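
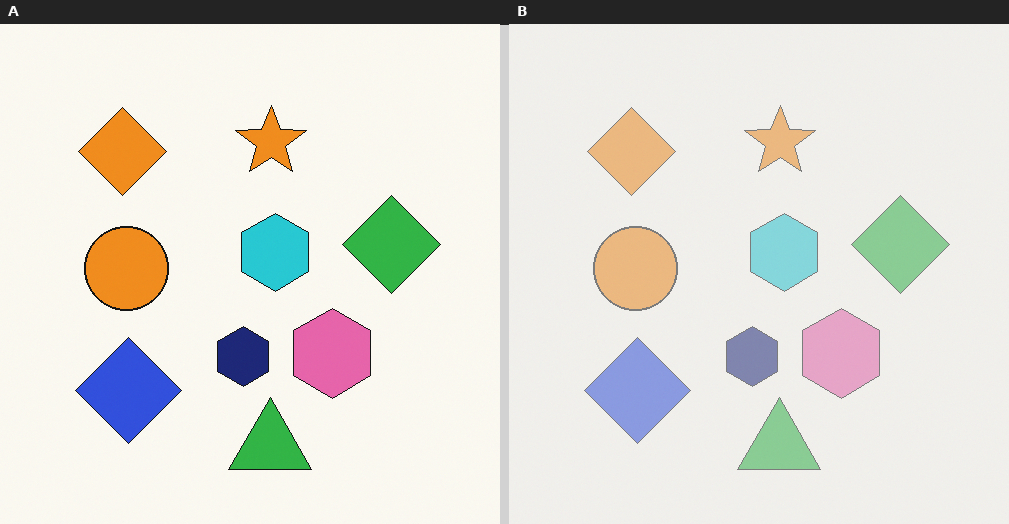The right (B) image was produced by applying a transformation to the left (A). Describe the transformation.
The transformation is: washed out (contrast reduced).

Tones are pushed toward mid-grey across the whole image — a global contrast change.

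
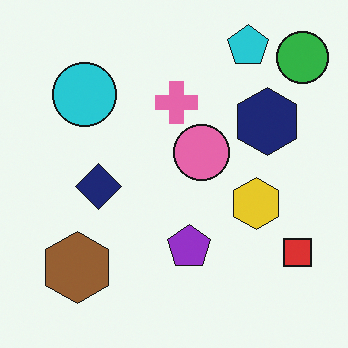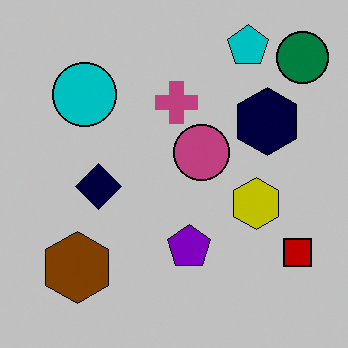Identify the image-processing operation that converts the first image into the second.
This is the original image aggressively posterized.

Each flat color has snapped to a coarser quantized level — most visibly, the near-white background has dropped to a flat grey.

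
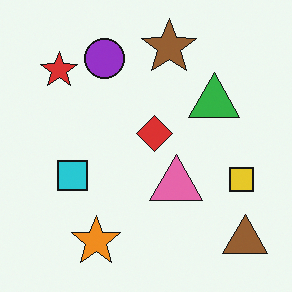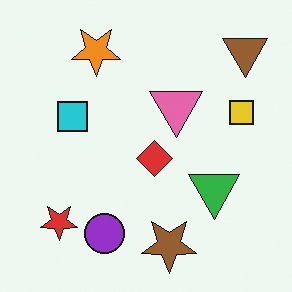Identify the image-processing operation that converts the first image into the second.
This is the original image flipped vertically (top ↔ bottom).

The brown star is in the top of the first image and the bottom of the second — shapes on opposite sides of the horizontal midline have swapped in a mirror flip.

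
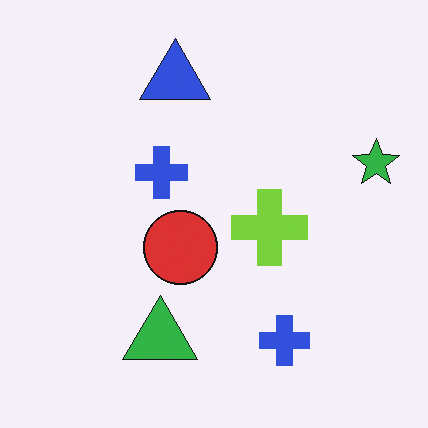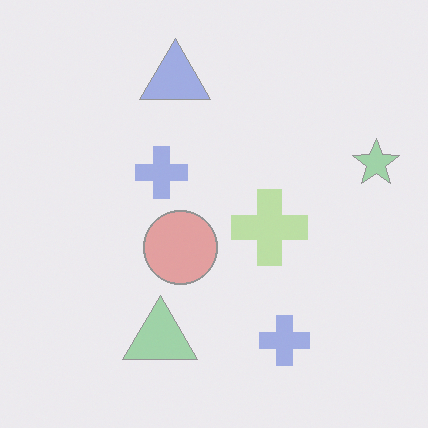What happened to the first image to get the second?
The second image is the first washed out (contrast reduced).

Tones are pushed toward mid-grey across the whole image — a global contrast change.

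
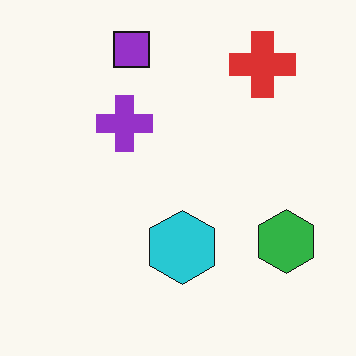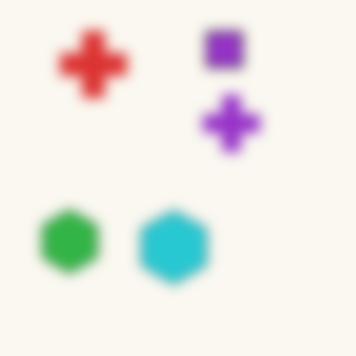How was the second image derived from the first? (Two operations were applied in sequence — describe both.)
It was flipped horizontally (left ↔ right), then heavily blurred.

The green hexagon is in the bottom-right of the first image and the bottom-left of the second — shapes on opposite sides of the vertical midline have swapped in a mirror flip. Shape edges and outlines are uniformly softened across the whole image.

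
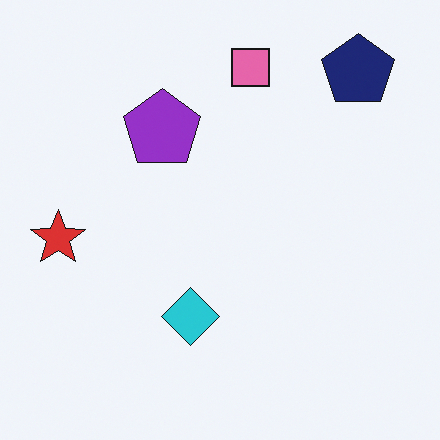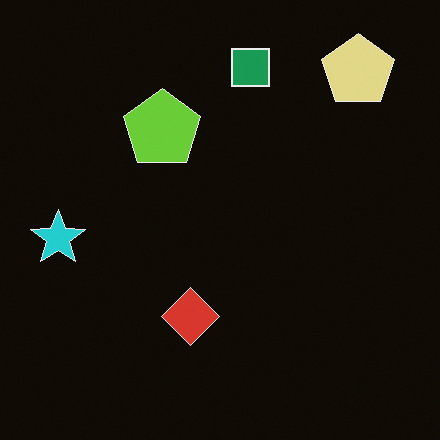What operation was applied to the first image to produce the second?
Color-inverted (negative).

The light background has become dark and every shape's color is its complement — a photographic negative.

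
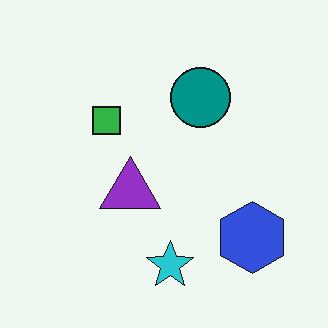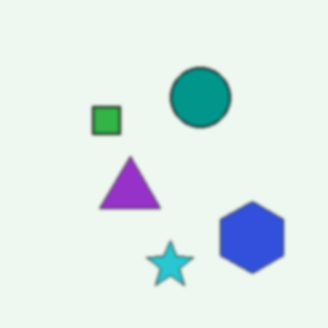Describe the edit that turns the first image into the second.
It was given a subtle gaussian blur.

Shape edges and outlines are uniformly softened across the whole image.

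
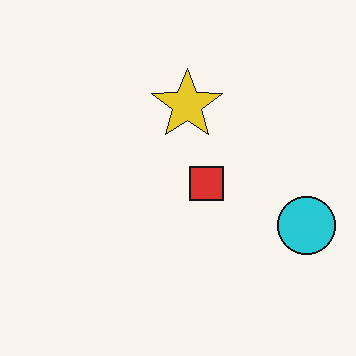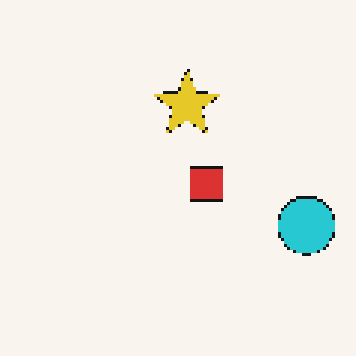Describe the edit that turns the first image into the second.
This is the original image mildly pixelated.

Shapes are reduced to large square blocks; fine edges and outlines are lost — a downscale-then-upscale (mosaic) effect.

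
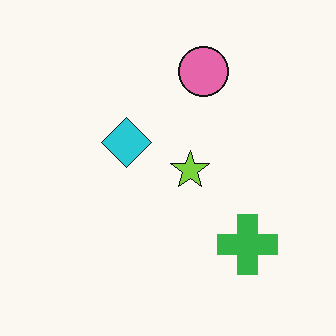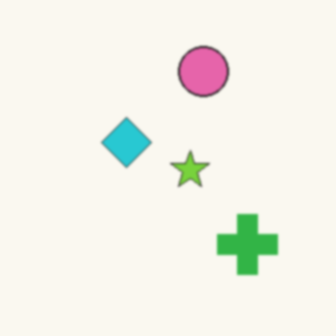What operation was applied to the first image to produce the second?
Given a subtle gaussian blur.

Shape edges and outlines are uniformly softened across the whole image.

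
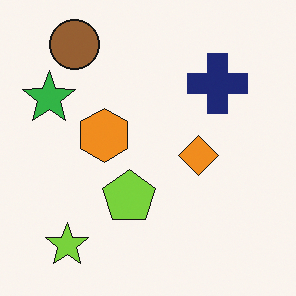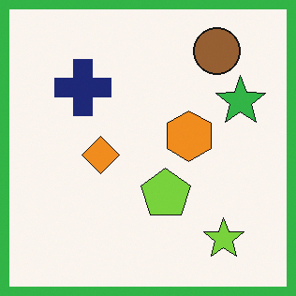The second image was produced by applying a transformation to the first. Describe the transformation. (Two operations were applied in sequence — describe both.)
It was flipped horizontally (left ↔ right), then framed with a green border.

The green star is in the top-left of the first image and the top-right of the second — shapes on opposite sides of the vertical midline have swapped in a mirror flip. A solid green frame runs around the edge of the second image, with the content slightly shrunk inside it.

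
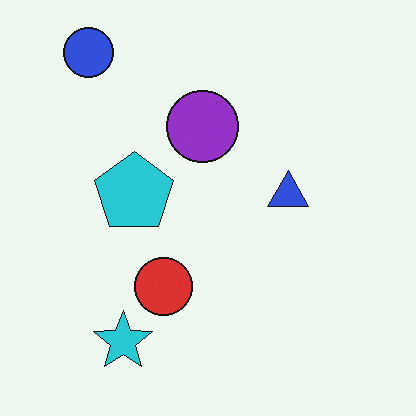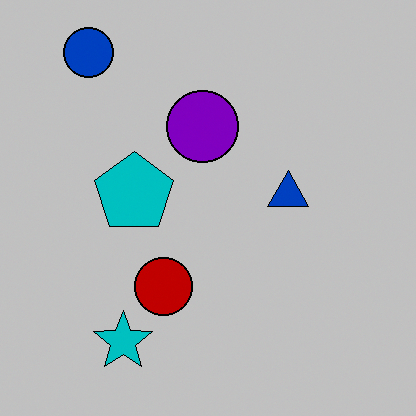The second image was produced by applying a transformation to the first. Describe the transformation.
Heavily posterized to just a handful of flat colors.

Each flat color has snapped to a coarser quantized level — most visibly, the near-white background has dropped to a flat grey.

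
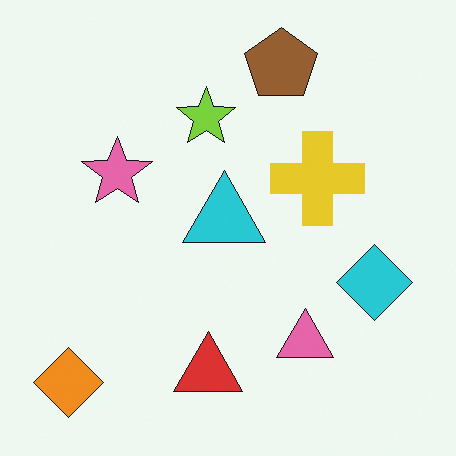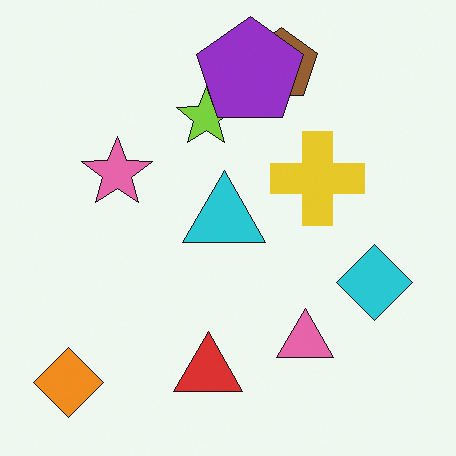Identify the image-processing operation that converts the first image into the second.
The image was overlaid with an additional purple pentagon.

A purple pentagon appears in the second image that is absent from the first.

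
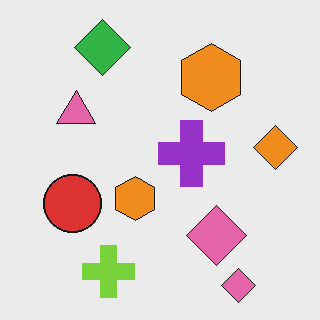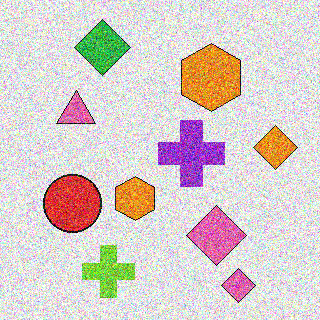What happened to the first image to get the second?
The transformation is: degraded with strong gaussian noise.

Random speckle covers the whole image, including the flat background.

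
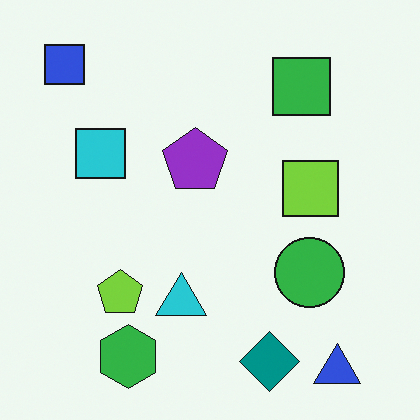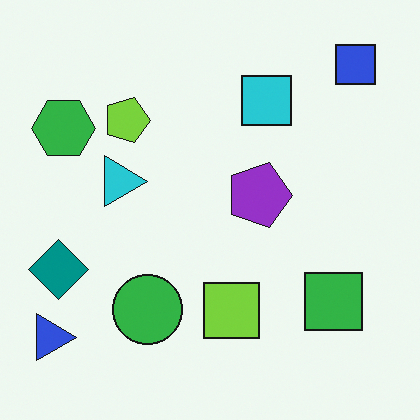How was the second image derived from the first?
The transformation is: rotated 90° clockwise.

The blue square sits in the top-left of the first image and the top-right of the second — consistent with a whole-image 90° clockwise rotation.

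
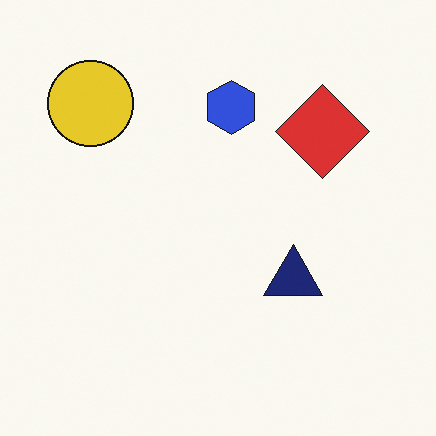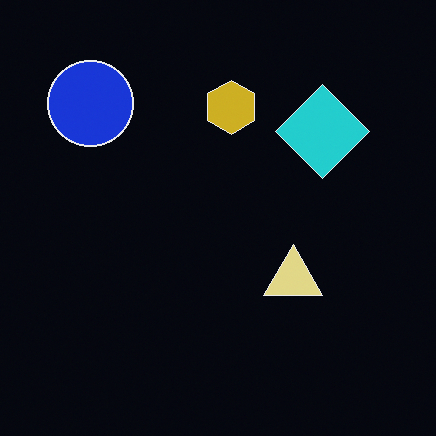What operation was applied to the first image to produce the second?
This is the original image color-inverted (negative).

The light background has become dark and every shape's color is its complement — a photographic negative.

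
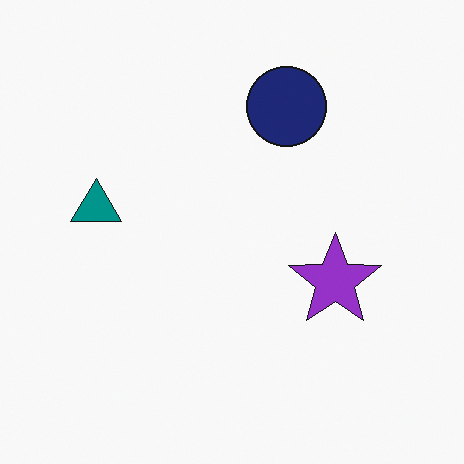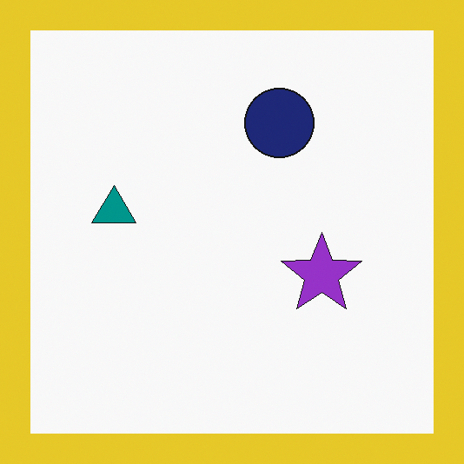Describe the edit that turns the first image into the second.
This is the original image framed with a yellow border.

A solid yellow frame runs around the edge of the second image, with the content slightly shrunk inside it.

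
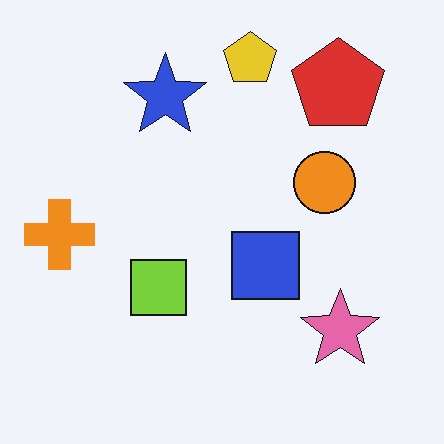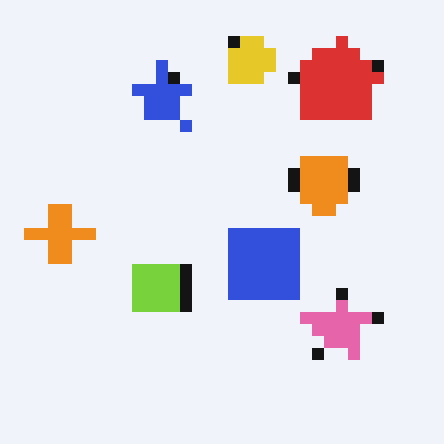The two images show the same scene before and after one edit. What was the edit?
This is the original image heavily pixelated into large blocks.

Shapes are reduced to large square blocks; fine edges and outlines are lost — a downscale-then-upscale (mosaic) effect.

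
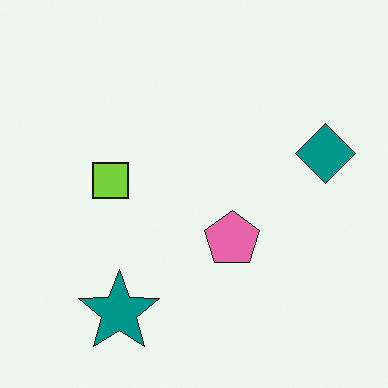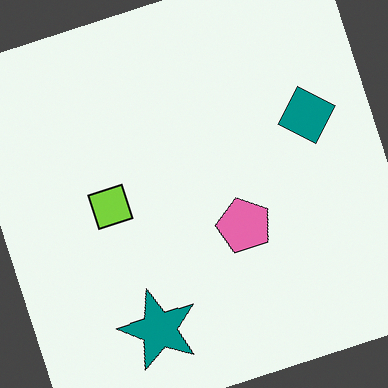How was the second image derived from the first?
The image was rotated counter-clockwise by a moderate amount.

Every shape is tilted by the same angle and the image corners show triangular fill wedges — a whole-image rotation by a non-right angle.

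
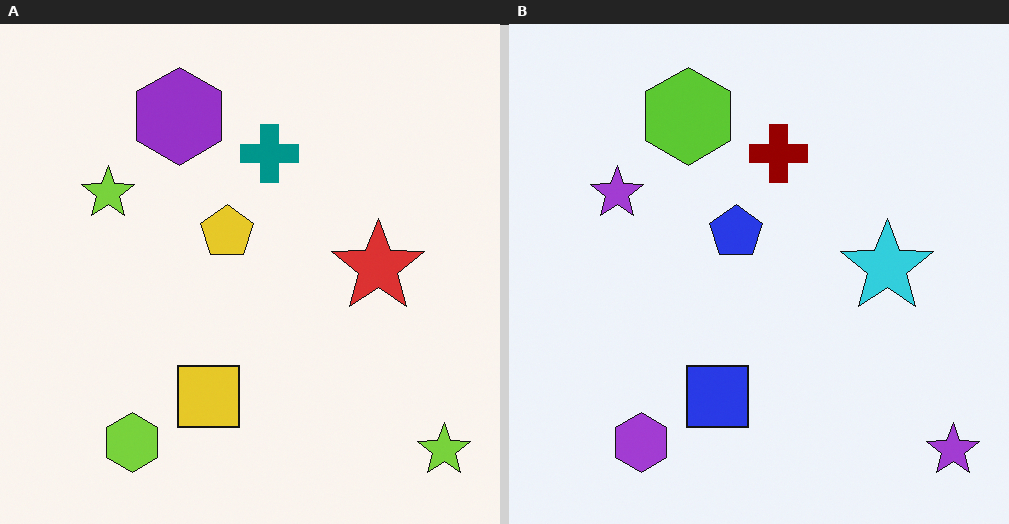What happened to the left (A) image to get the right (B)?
The right (B) image is the left (A) hue-shifted by a large amount.

Every shape's color has rotated by the same amount around the hue wheel — a uniform hue shift.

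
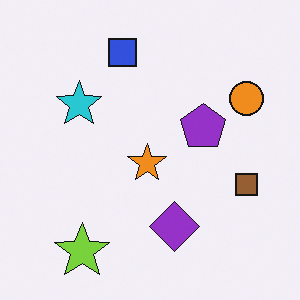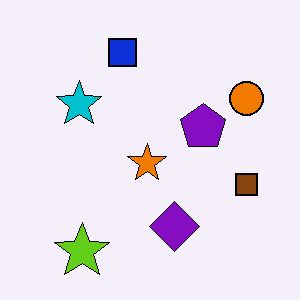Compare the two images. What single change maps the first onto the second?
The second image is the first given slightly increased contrast.

Tones are pushed away from mid-grey across the whole image — a global contrast change.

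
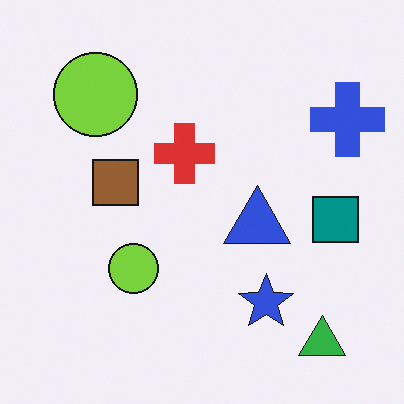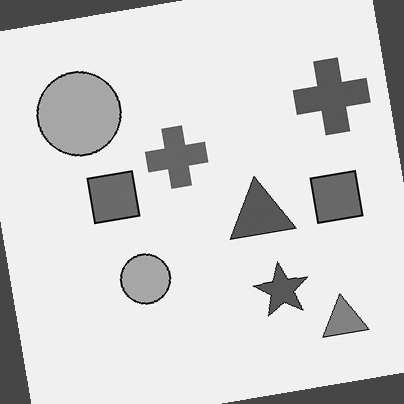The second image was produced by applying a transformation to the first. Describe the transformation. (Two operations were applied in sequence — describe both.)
The image was converted to grayscale, then rotated counter-clockwise by a small amount.

All color is removed — every shape is now a shade of grey. Every shape is tilted by the same angle and the image corners show triangular fill wedges — a whole-image rotation by a non-right angle.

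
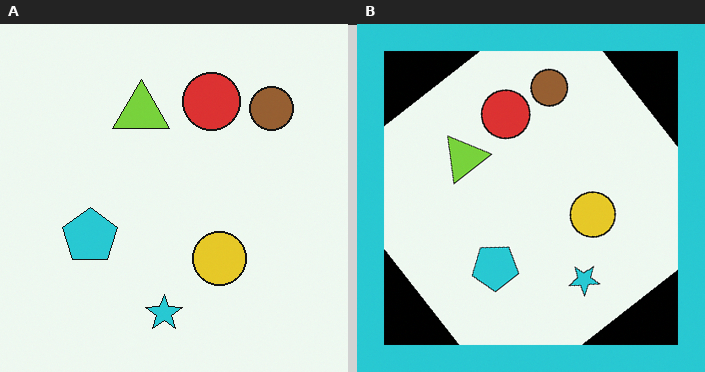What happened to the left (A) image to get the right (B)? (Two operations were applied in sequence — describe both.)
Rotated counter-clockwise by a large amount — several tens of degrees, then framed with a cyan border.

Every shape is tilted by the same angle and the image corners show triangular fill wedges — a whole-image rotation by a non-right angle. A solid cyan frame runs around the edge of the right (B) image, with the content slightly shrunk inside it.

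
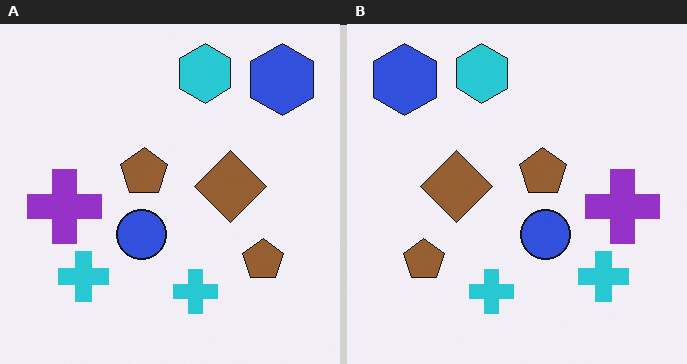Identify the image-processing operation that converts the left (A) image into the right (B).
Flipped horizontally (left ↔ right).

The blue hexagon is in the top-right of the left (A) image and the top-left of the right (B) — shapes on opposite sides of the vertical midline have swapped in a mirror flip.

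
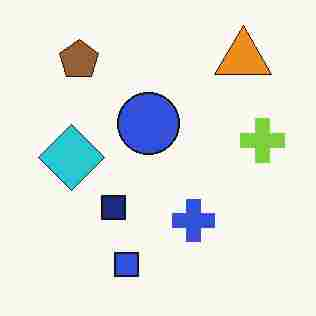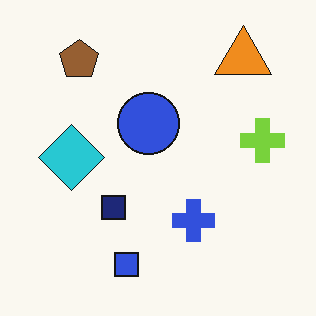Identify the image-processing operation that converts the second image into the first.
This is the original image heavily JPEG-compressed with obvious blocking artifacts.

Blocky 8×8 compression artifacts appear around shape edges and the flat background shows ringing — characteristic JPEG degradation.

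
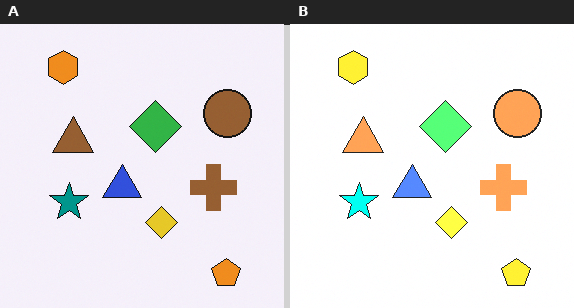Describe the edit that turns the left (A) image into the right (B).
The transformation is: substantially brightened.

Every pixel — background and shapes alike — is uniformly brightened.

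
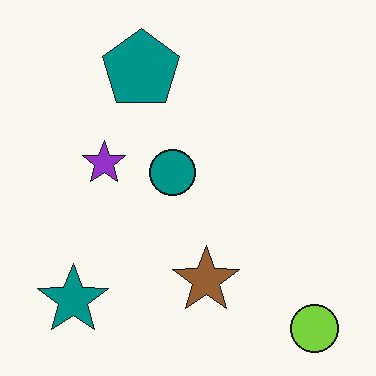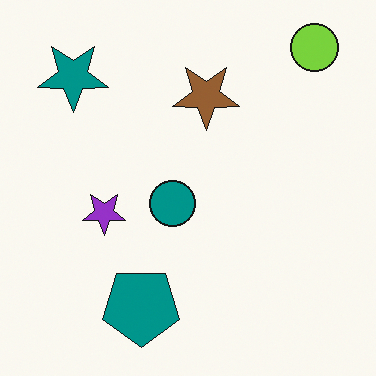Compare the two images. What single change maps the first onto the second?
It was flipped vertically (top ↔ bottom).

The lime circle is in the bottom-right of the first image and the top-right of the second — shapes on opposite sides of the horizontal midline have swapped in a mirror flip.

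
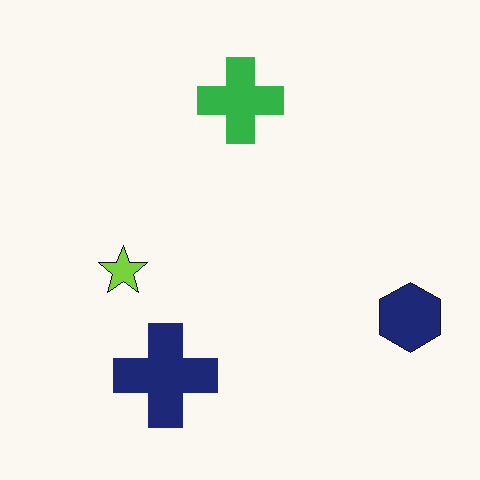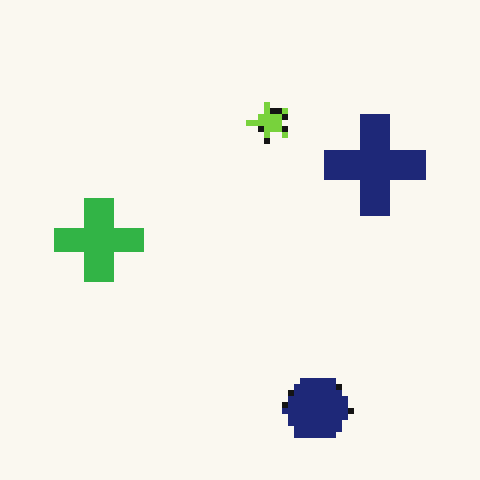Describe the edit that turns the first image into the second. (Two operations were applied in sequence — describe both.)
The image was transposed (reflected across the top-left ↔ bottom-right diagonal), then moderately pixelated.

Shapes have swapped their row and column positions — what was in the top-right is now in the bottom-left — a diagonal reflection. Shapes are reduced to large square blocks; fine edges and outlines are lost — a downscale-then-upscale (mosaic) effect.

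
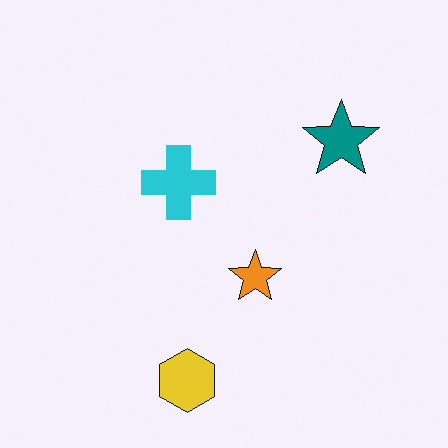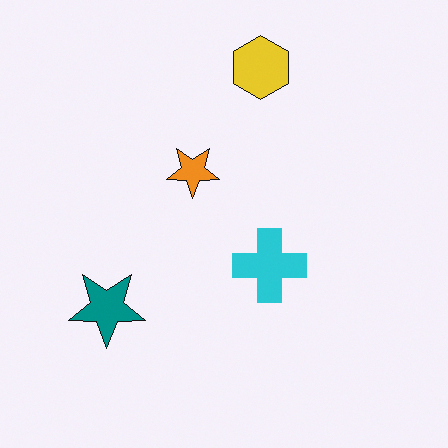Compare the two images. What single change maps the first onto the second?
This is the original image rotated 180°.

The yellow hexagon sits in the bottom of the first image and the top of the second — consistent with a whole-image 180° rotation.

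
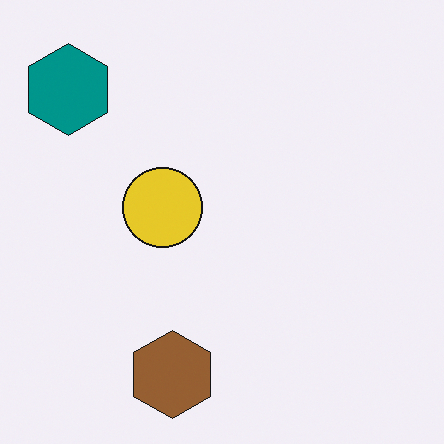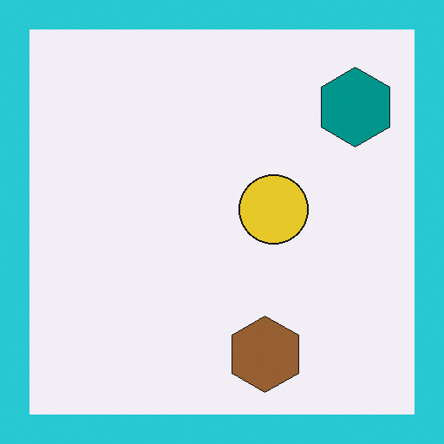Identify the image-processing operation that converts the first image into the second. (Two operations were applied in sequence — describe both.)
The image was flipped horizontally (left ↔ right), then framed with a cyan border.

The teal hexagon is in the top-left of the first image and the top-right of the second — shapes on opposite sides of the vertical midline have swapped in a mirror flip. A solid cyan frame runs around the edge of the second image, with the content slightly shrunk inside it.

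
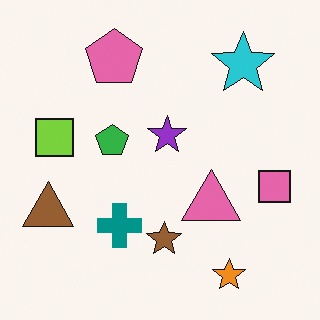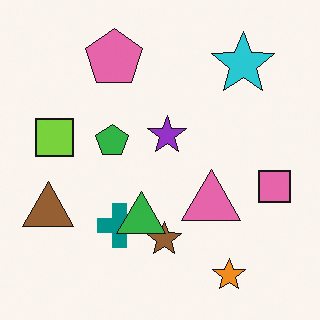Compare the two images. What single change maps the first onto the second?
The transformation is: overlaid with an additional green triangle.

A green triangle appears in the second image that is absent from the first.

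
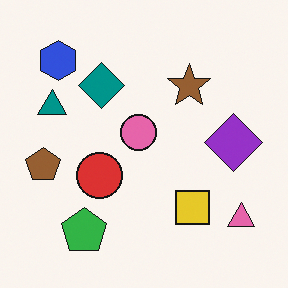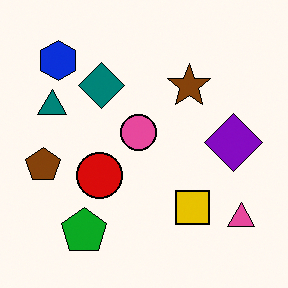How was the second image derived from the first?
The image was given slightly increased contrast.

Tones are pushed away from mid-grey across the whole image — a global contrast change.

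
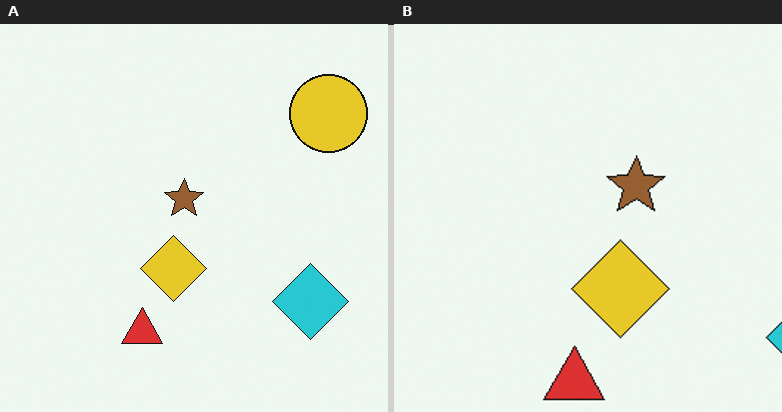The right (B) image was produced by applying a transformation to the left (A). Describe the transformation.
The transformation is: cropped to a modestly smaller region and rescaled.

The visible shapes are larger and the field of view is narrower; shapes near the original edges may be partly or wholly outside the frame — a crop-and-rescale.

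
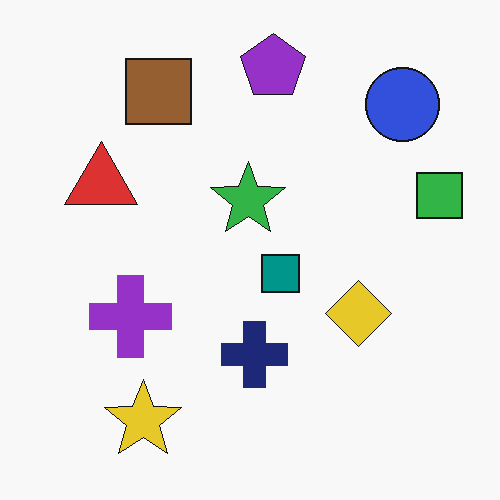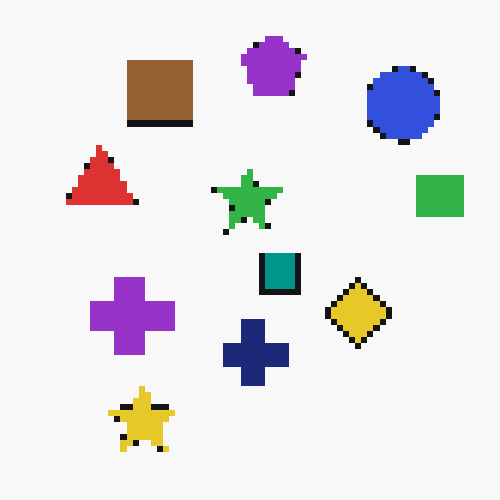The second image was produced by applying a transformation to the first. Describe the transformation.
The image was pixelated into visible square blocks.

Shapes are reduced to large square blocks; fine edges and outlines are lost — a downscale-then-upscale (mosaic) effect.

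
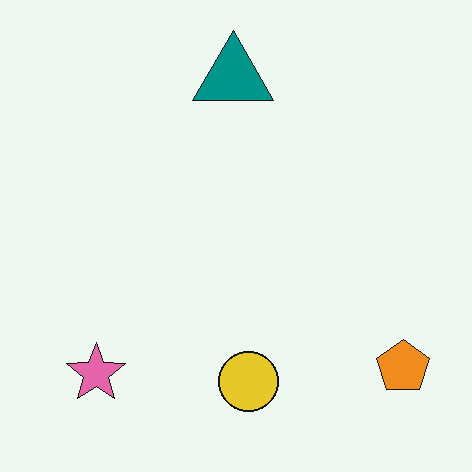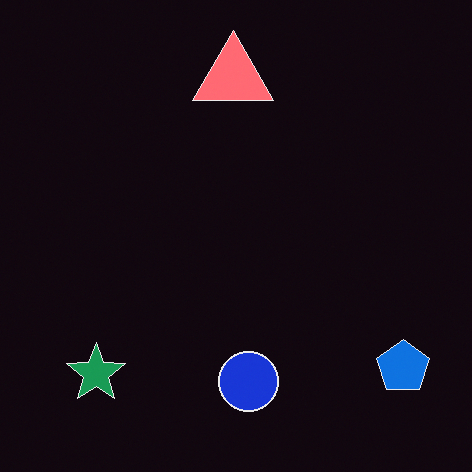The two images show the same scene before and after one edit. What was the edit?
It was color-inverted (negative).

The light background has become dark and every shape's color is its complement — a photographic negative.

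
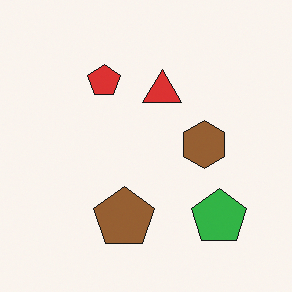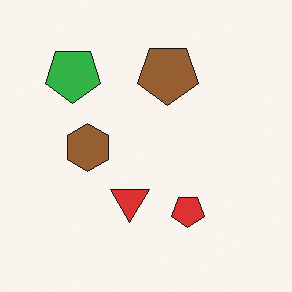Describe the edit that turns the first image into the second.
The transformation is: rotated 180°.

The green pentagon sits in the bottom-right of the first image and the top-left of the second — consistent with a whole-image 180° rotation.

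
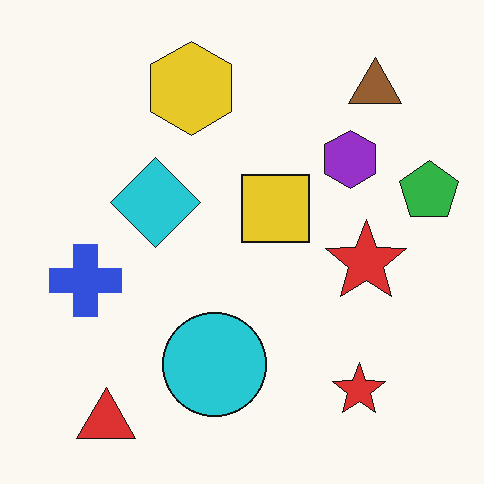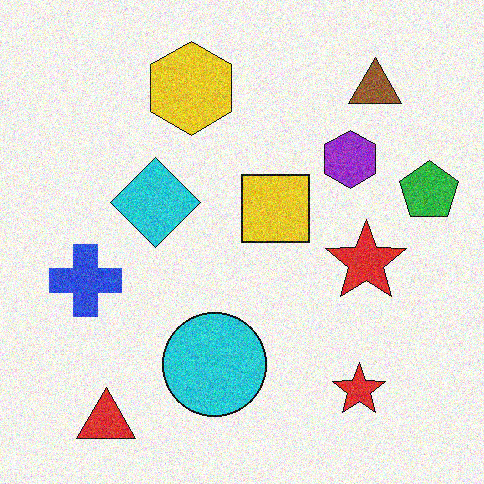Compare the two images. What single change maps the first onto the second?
The second image is the first degraded with moderate additive noise.

Random speckle covers the whole image, including the flat background.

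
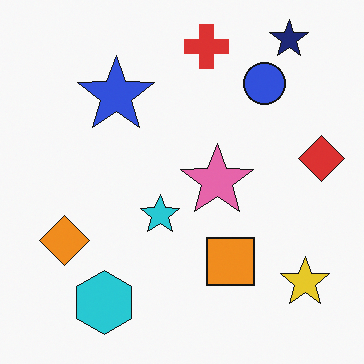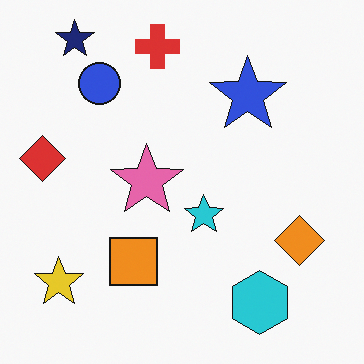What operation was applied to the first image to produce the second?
The second image is the first flipped horizontally (left ↔ right).

The red diamond is in the right of the first image and the left of the second — shapes on opposite sides of the vertical midline have swapped in a mirror flip.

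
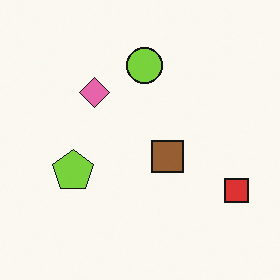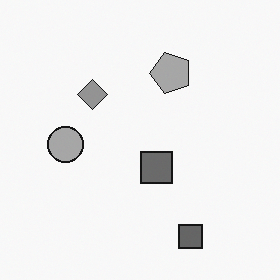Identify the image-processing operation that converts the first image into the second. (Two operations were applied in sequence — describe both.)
Converted to grayscale, then transposed (reflected across the top-left ↔ bottom-right diagonal).

All color is removed — every shape is now a shade of grey. Shapes have swapped their row and column positions — what was in the top-right is now in the bottom-left — a diagonal reflection.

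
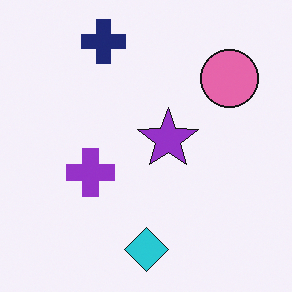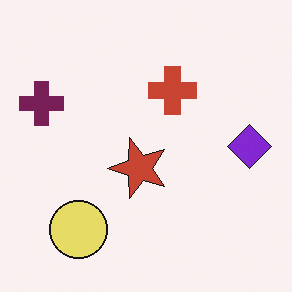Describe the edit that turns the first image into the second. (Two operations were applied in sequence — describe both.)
It was transposed (reflected across the top-left ↔ bottom-right diagonal), then hue-shifted by a moderate amount.

Shapes have swapped their row and column positions — what was in the top-right is now in the bottom-left — a diagonal reflection. Every shape's color has rotated by the same amount around the hue wheel — a uniform hue shift.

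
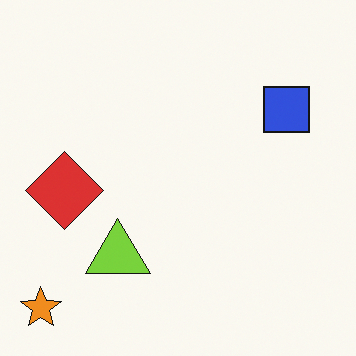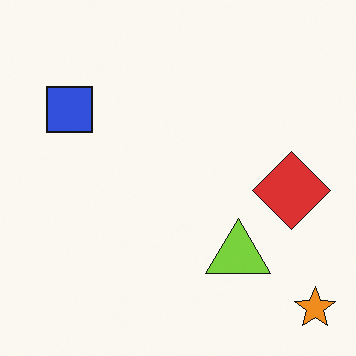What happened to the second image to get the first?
The first image is the second flipped horizontally (left ↔ right).

The orange star is in the bottom-right of the second image and the bottom-left of the first — shapes on opposite sides of the vertical midline have swapped in a mirror flip.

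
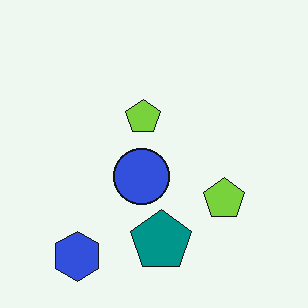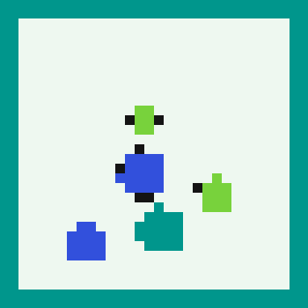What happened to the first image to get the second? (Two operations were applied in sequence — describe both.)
The transformation is: heavily pixelated into large blocks, then framed with a teal border.

Shapes are reduced to large square blocks; fine edges and outlines are lost — a downscale-then-upscale (mosaic) effect. A solid teal frame runs around the edge of the second image, with the content slightly shrunk inside it.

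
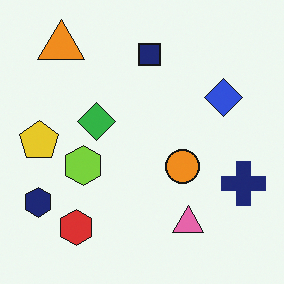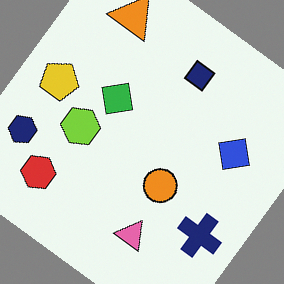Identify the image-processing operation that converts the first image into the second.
It was rotated clockwise by a large amount — several tens of degrees.

Every shape is tilted by the same angle and the image corners show triangular fill wedges — a whole-image rotation by a non-right angle.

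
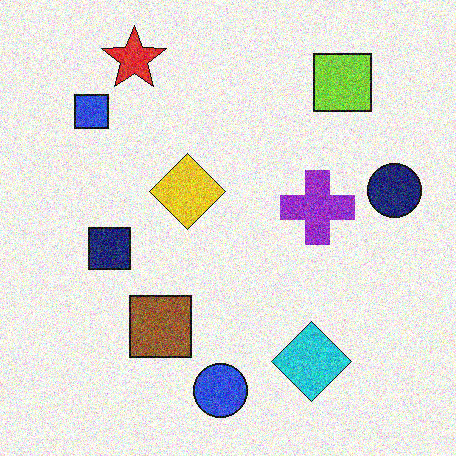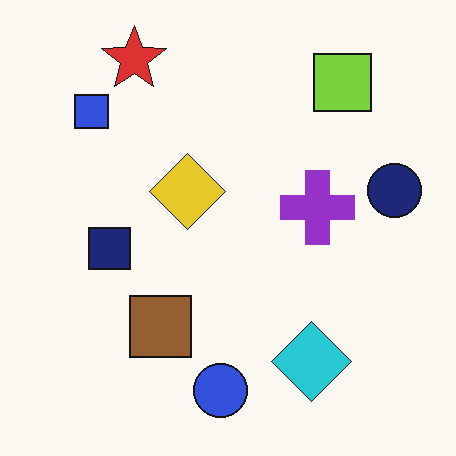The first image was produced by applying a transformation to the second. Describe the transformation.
The transformation is: degraded with heavy additive noise.

Random speckle covers the whole image, including the flat background.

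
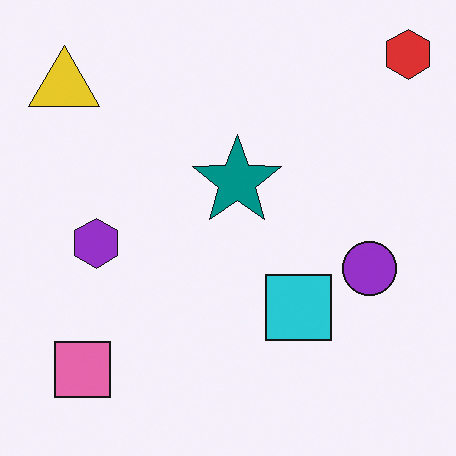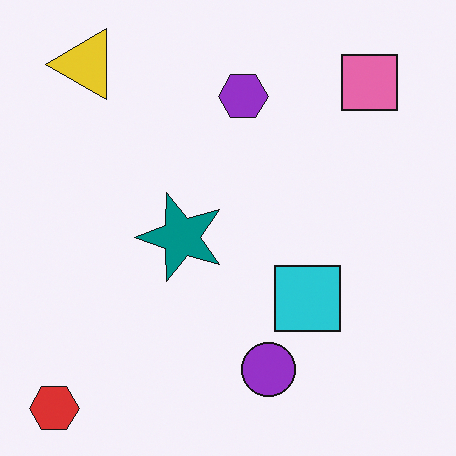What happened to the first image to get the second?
Transposed (reflected across the top-left ↔ bottom-right diagonal).

Shapes have swapped their row and column positions — what was in the top-right is now in the bottom-left — a diagonal reflection.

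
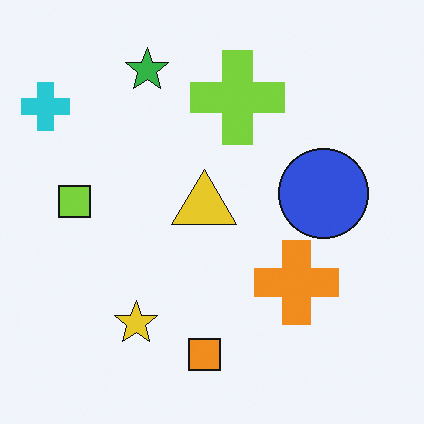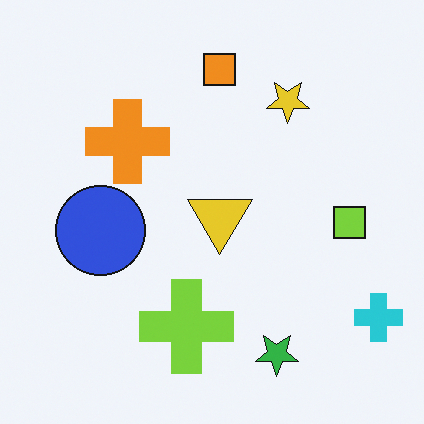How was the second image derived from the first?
The image was rotated 180°.

The cyan cross sits in the top-left of the first image and the bottom-right of the second — consistent with a whole-image 180° rotation.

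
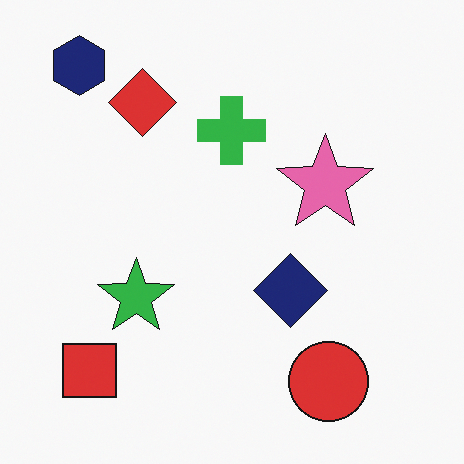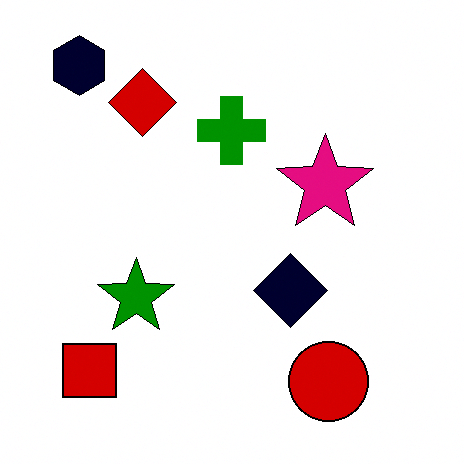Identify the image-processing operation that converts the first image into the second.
The second image is the first given much higher contrast.

Tones are pushed away from mid-grey across the whole image — a global contrast change.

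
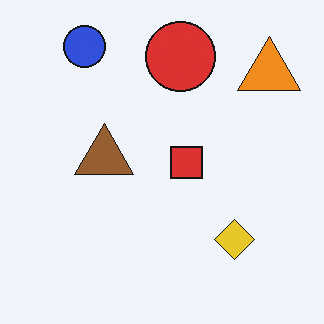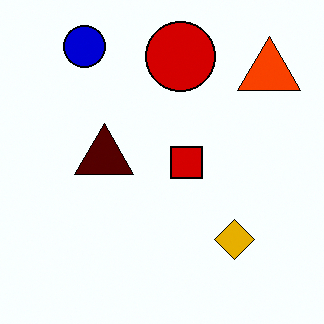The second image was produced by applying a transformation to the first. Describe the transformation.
The second image is the first given much higher contrast.

Tones are pushed away from mid-grey across the whole image — a global contrast change.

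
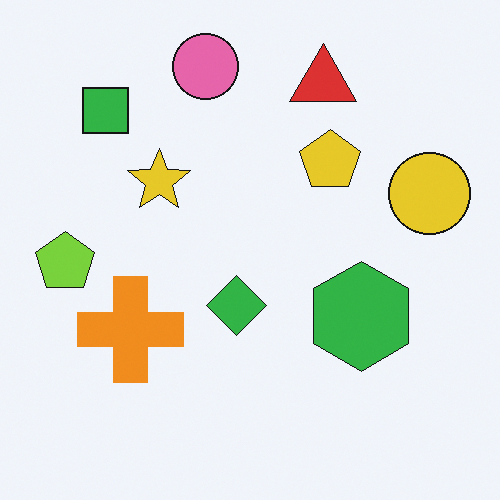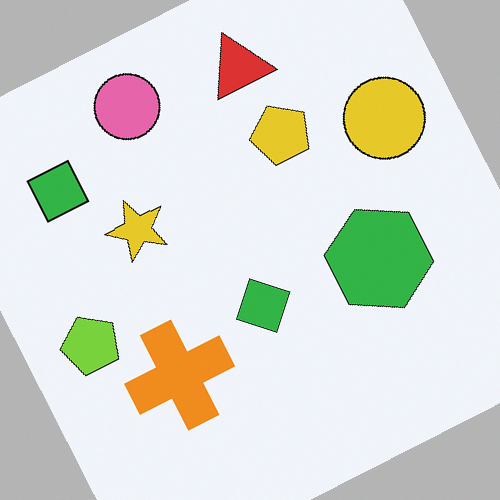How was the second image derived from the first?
It was rotated counter-clockwise by a clearly visible amount.

Every shape is tilted by the same angle and the image corners show triangular fill wedges — a whole-image rotation by a non-right angle.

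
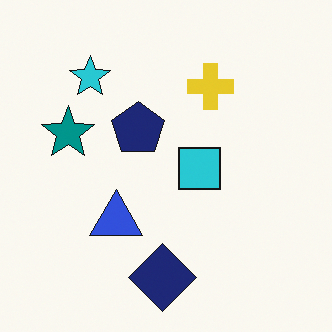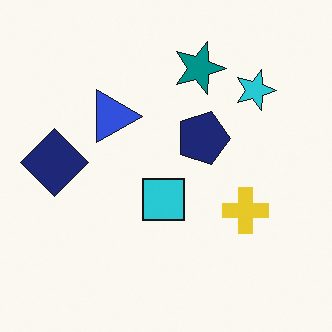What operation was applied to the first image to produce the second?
It was rotated 90° clockwise.

The cyan star sits in the top-left of the first image and the top-right of the second — consistent with a whole-image 90° clockwise rotation.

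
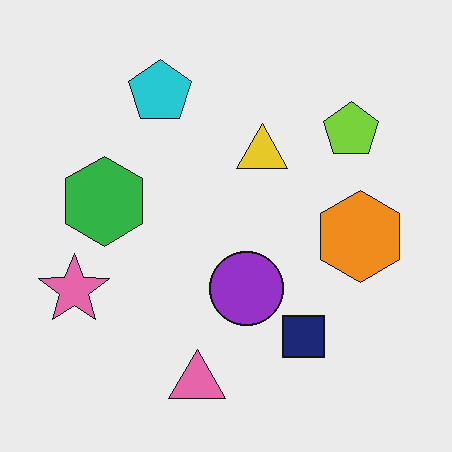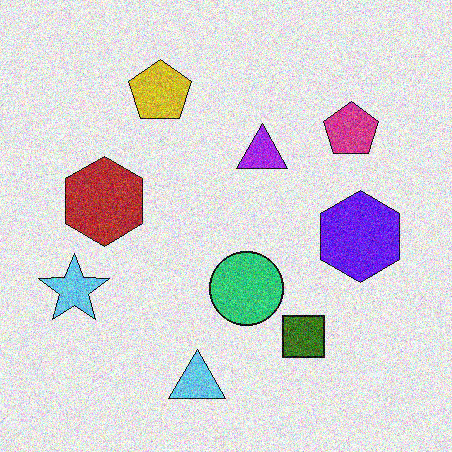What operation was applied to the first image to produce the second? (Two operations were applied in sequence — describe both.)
The transformation is: hue-shifted through roughly half the color wheel, then degraded with heavy additive noise.

Every shape's color has rotated by the same amount around the hue wheel — a uniform hue shift. Random speckle covers the whole image, including the flat background.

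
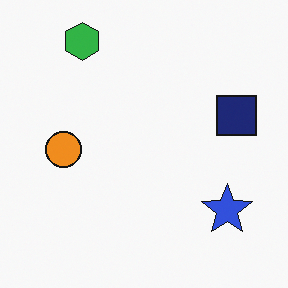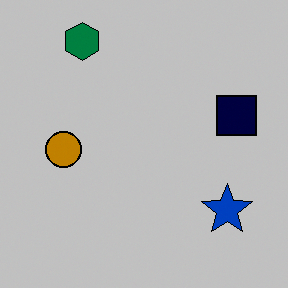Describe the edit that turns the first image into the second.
This is the original image heavily posterized to just a handful of flat colors.

Each flat color has snapped to a coarser quantized level — most visibly, the near-white background has dropped to a flat grey.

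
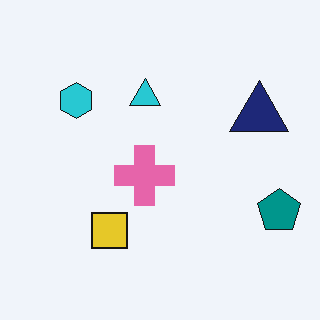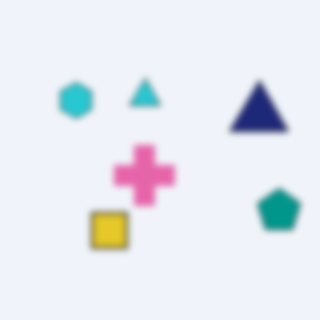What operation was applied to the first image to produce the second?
The transformation is: noticeably gaussian-blurred.

Shape edges and outlines are uniformly softened across the whole image.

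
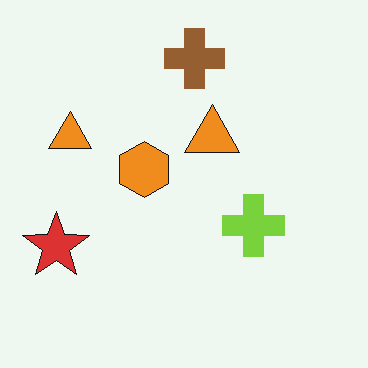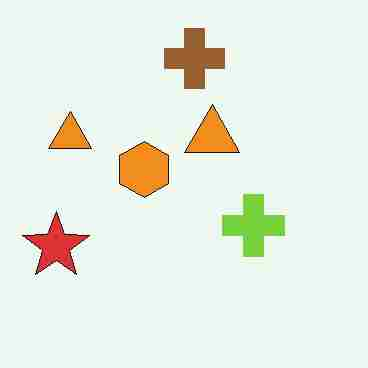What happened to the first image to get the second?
This is the original image degraded with heavy JPEG compression.

Blocky 8×8 compression artifacts appear around shape edges and the flat background shows ringing — characteristic JPEG degradation.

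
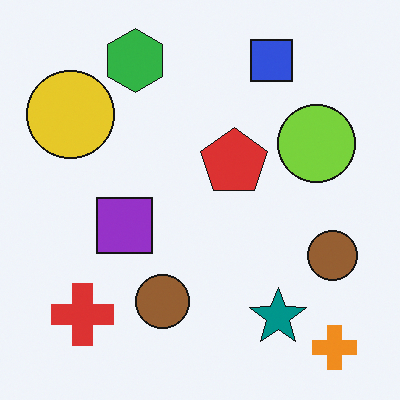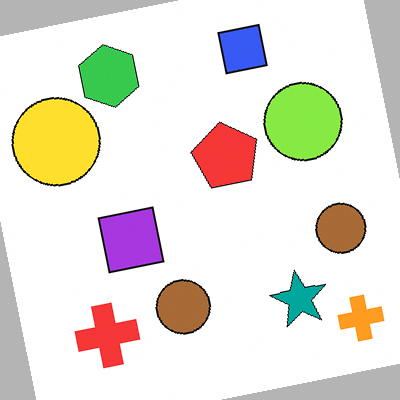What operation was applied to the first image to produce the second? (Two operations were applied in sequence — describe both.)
It was brightened a little, then rotated counter-clockwise by a few degrees.

Every pixel — background and shapes alike — is uniformly brightened. Every shape is tilted by the same angle and the image corners show triangular fill wedges — a whole-image rotation by a non-right angle.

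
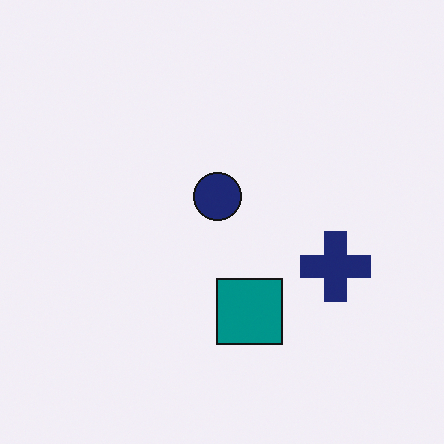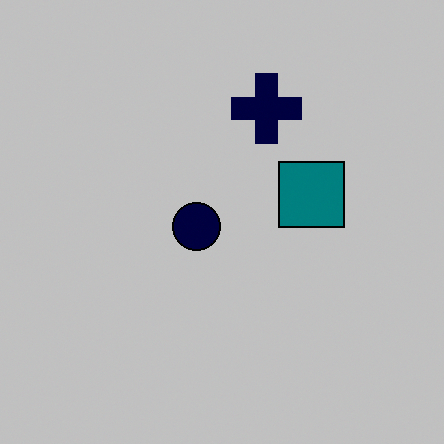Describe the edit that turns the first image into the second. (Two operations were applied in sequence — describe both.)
The transformation is: rotated 90° counter-clockwise, then aggressively posterized.

The navy cross sits in the right of the first image and the top of the second — consistent with a whole-image 90° counter-clockwise rotation. Each flat color has snapped to a coarser quantized level — most visibly, the near-white background has dropped to a flat grey.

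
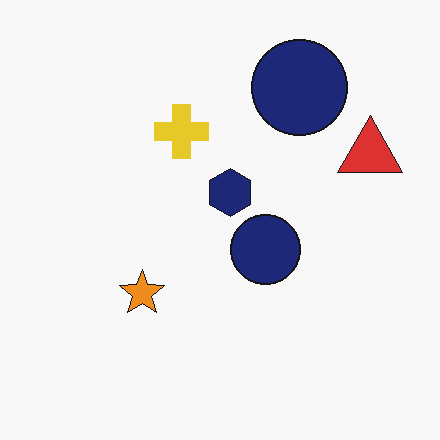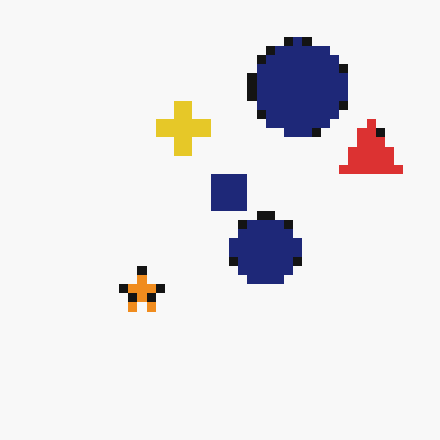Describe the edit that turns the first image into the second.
Coarsely pixelated.

Shapes are reduced to large square blocks; fine edges and outlines are lost — a downscale-then-upscale (mosaic) effect.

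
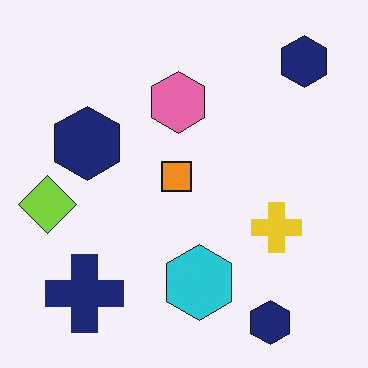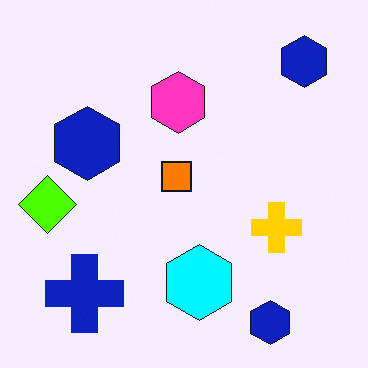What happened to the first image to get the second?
The transformation is: heavily oversaturated.

All colors are more vivid — a global saturation change.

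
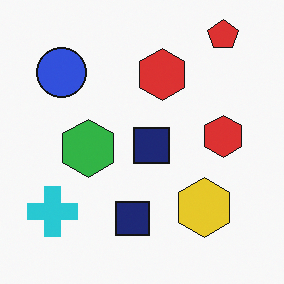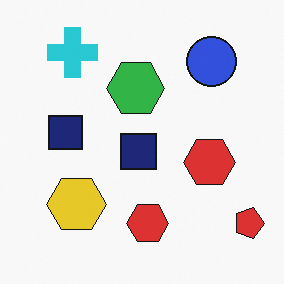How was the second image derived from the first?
It was rotated 90° clockwise.

The red pentagon sits in the top-right of the first image and the bottom-right of the second — consistent with a whole-image 90° clockwise rotation.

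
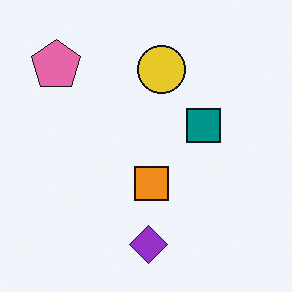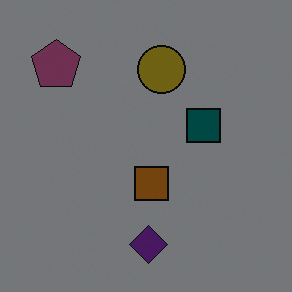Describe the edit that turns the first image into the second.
The image was substantially darkened.

Every pixel — background and shapes alike — is uniformly darkened.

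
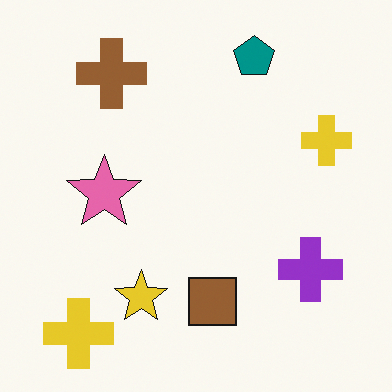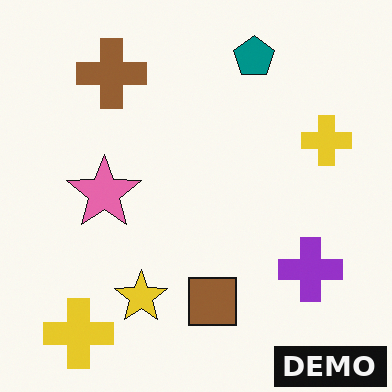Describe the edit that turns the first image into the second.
Watermarked with the text "DEMO" in the lower-right corner.

A dark label reading "DEMO" appears in the lower-right corner.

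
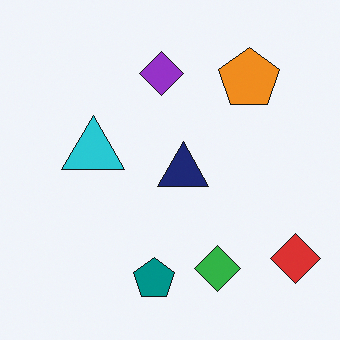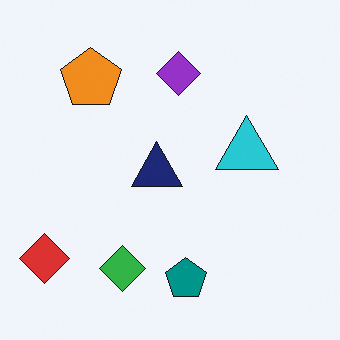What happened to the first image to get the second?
It was flipped horizontally (left ↔ right).

The red diamond is in the bottom-right of the first image and the bottom-left of the second — shapes on opposite sides of the vertical midline have swapped in a mirror flip.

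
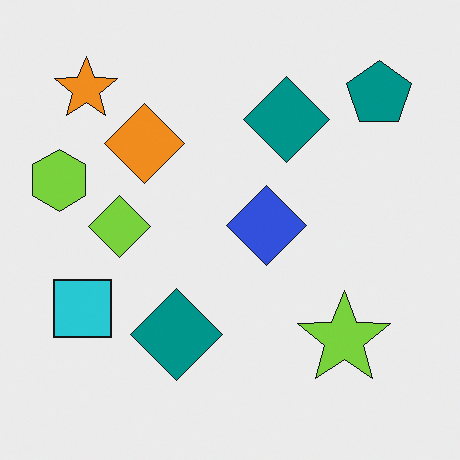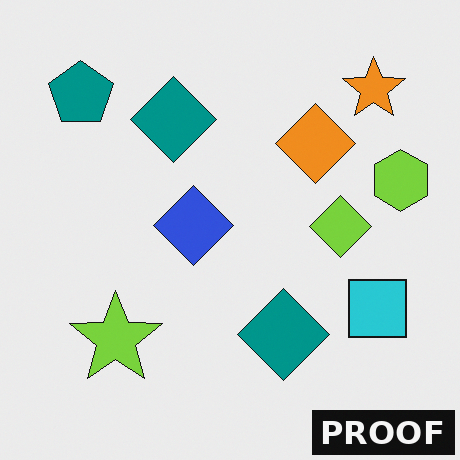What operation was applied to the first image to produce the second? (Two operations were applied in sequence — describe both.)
Flipped horizontally (left ↔ right), then watermarked with the text "PROOF" in the lower-right corner.

The lime hexagon is in the left of the first image and the right of the second — shapes on opposite sides of the vertical midline have swapped in a mirror flip. A dark label reading "PROOF" appears in the lower-right corner.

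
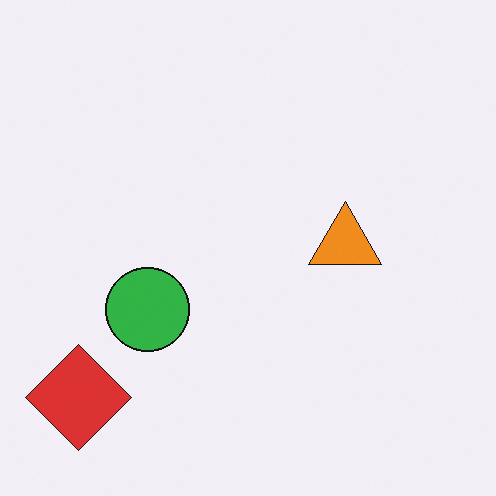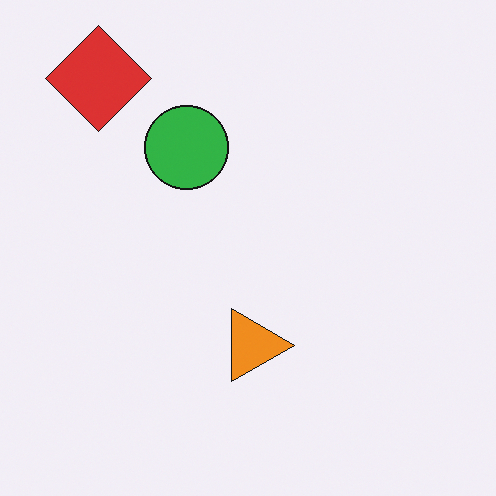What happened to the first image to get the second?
Rotated 90° clockwise.

The red diamond sits in the bottom-left of the first image and the top-left of the second — consistent with a whole-image 90° clockwise rotation.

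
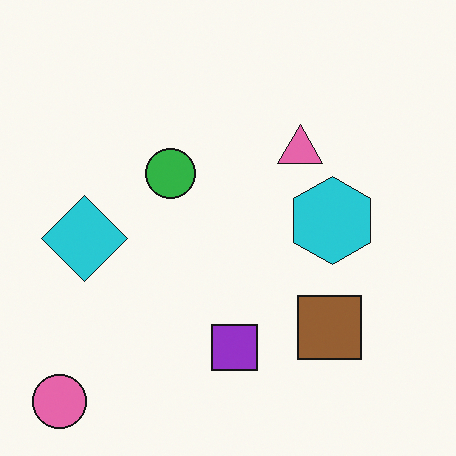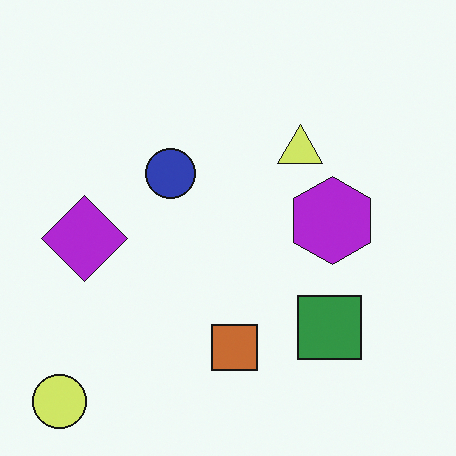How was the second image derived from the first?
Hue-shifted noticeably.

Every shape's color has rotated by the same amount around the hue wheel — a uniform hue shift.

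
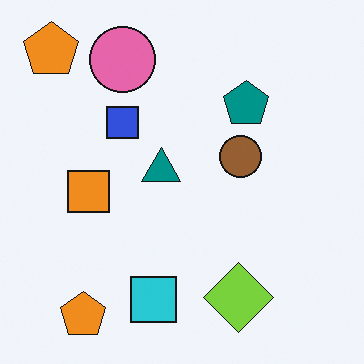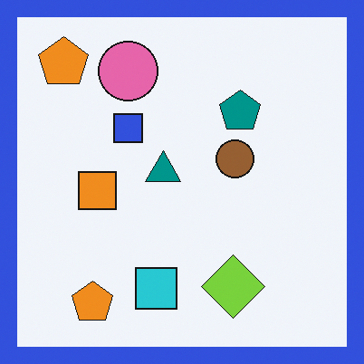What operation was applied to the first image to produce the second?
Framed with a blue border.

A solid blue frame runs around the edge of the second image, with the content slightly shrunk inside it.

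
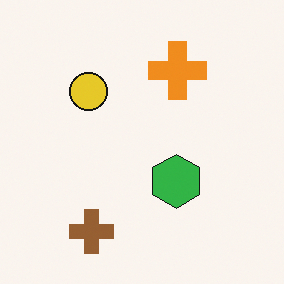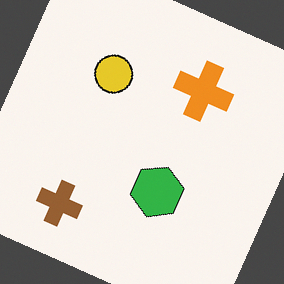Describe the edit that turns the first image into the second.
The image was rotated clockwise by a moderate amount.

Every shape is tilted by the same angle and the image corners show triangular fill wedges — a whole-image rotation by a non-right angle.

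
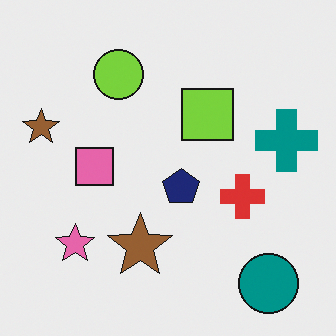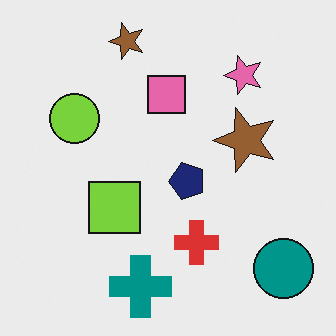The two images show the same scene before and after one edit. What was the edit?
The image was transposed (reflected across the top-left ↔ bottom-right diagonal).

Shapes have swapped their row and column positions — what was in the top-right is now in the bottom-left — a diagonal reflection.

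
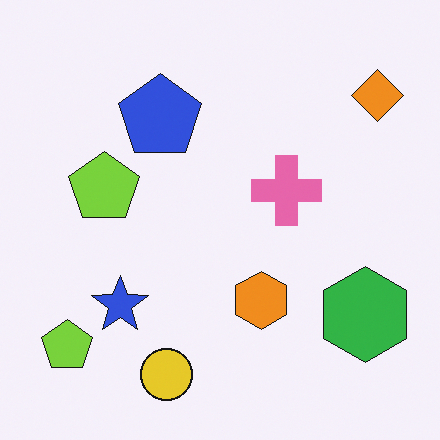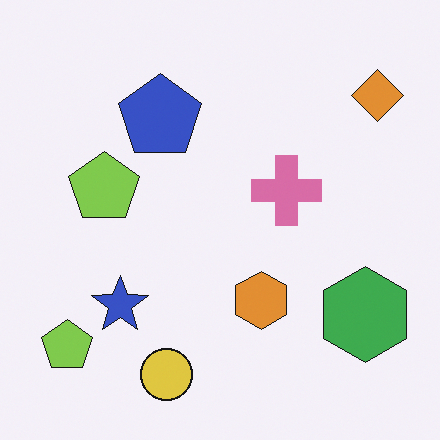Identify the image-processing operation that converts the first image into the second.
It was slightly desaturated.

All colors are more muted and greyish — a global saturation change.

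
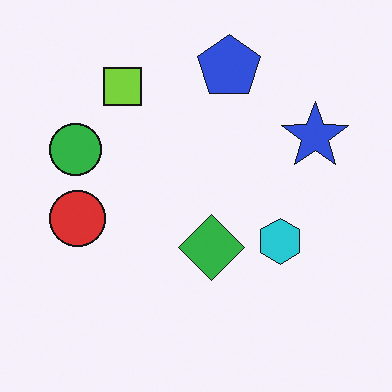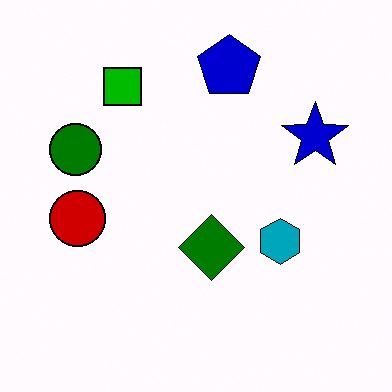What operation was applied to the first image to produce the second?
The image was boosted in contrast.

Tones are pushed away from mid-grey across the whole image — a global contrast change.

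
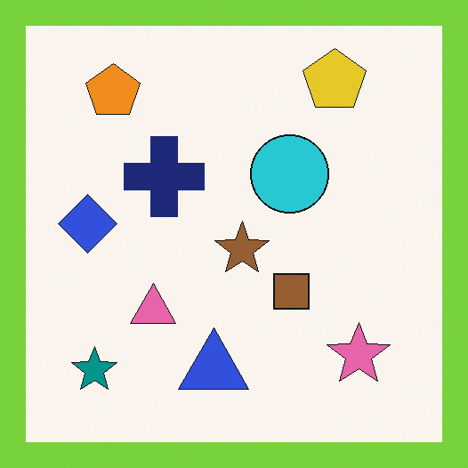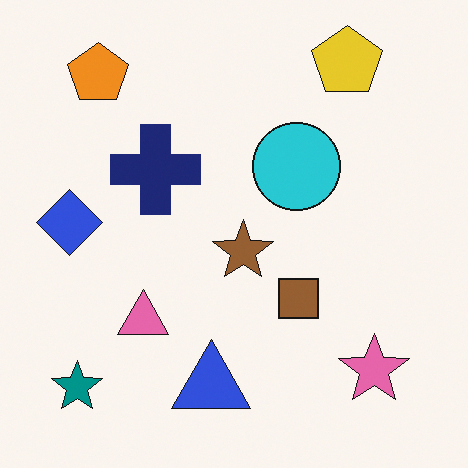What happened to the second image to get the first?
Framed with a lime border.

A solid lime frame runs around the edge of the first image, with the content slightly shrunk inside it.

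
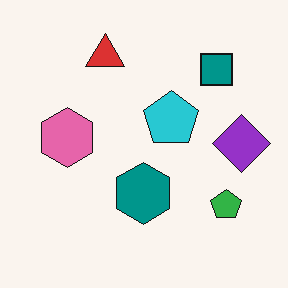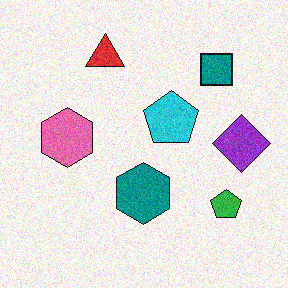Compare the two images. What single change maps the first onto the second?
It was degraded with visible gaussian noise.

Random speckle covers the whole image, including the flat background.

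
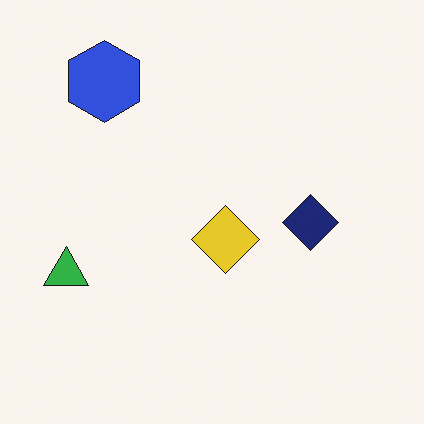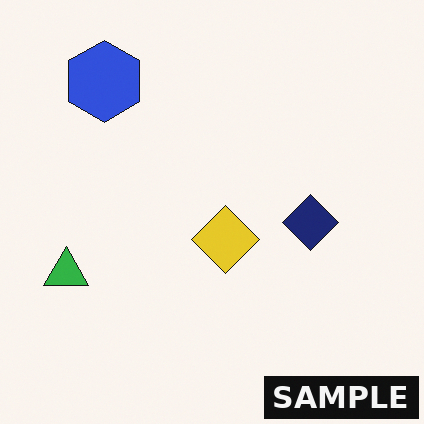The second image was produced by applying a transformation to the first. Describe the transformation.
The transformation is: watermarked with the text "SAMPLE" in the lower-right corner.

A dark label reading "SAMPLE" appears in the lower-right corner.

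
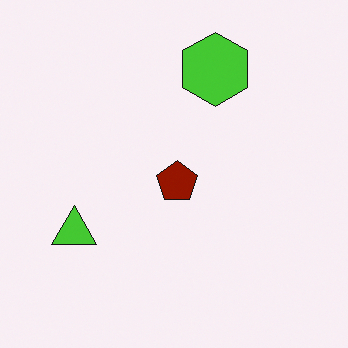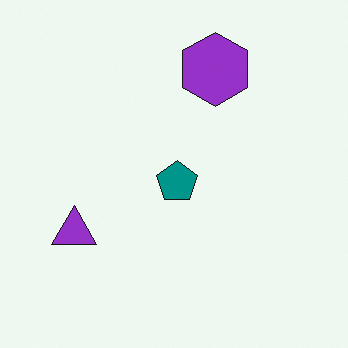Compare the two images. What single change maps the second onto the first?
It was hue-shifted through roughly half the color wheel.

Every shape's color has rotated by the same amount around the hue wheel — a uniform hue shift.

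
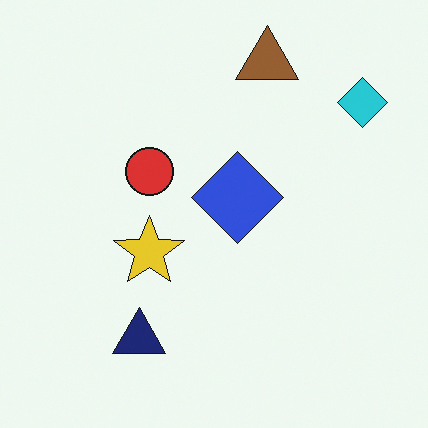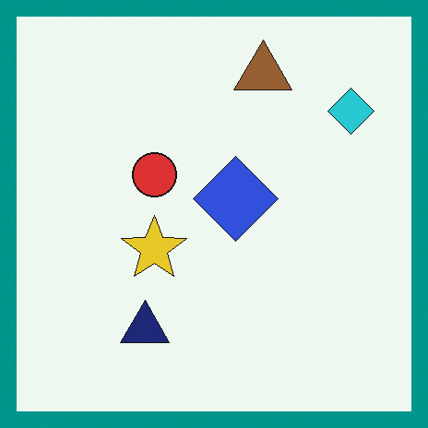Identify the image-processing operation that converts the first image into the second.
The transformation is: framed with a teal border.

A solid teal frame runs around the edge of the second image, with the content slightly shrunk inside it.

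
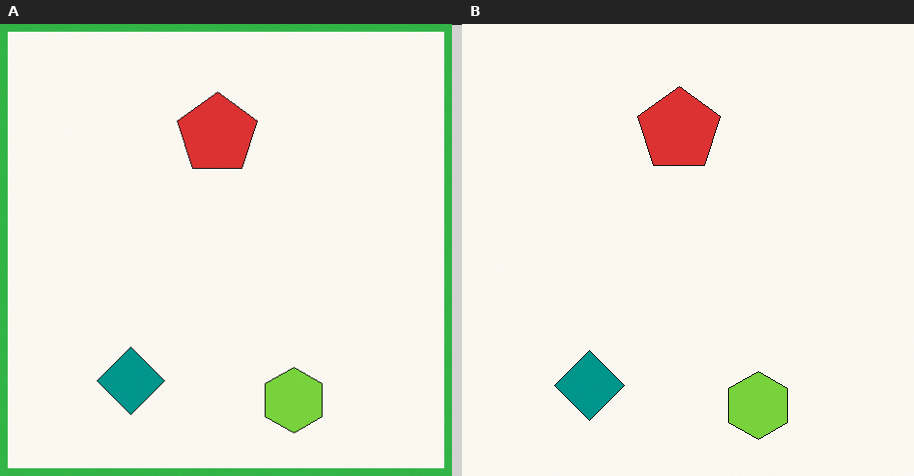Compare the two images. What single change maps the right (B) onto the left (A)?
The image was framed with a green border.

A solid green frame runs around the edge of the left (A) image, with the content slightly shrunk inside it.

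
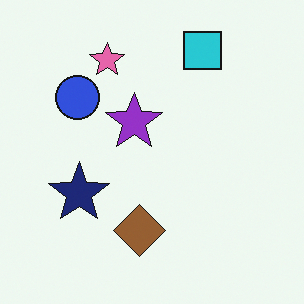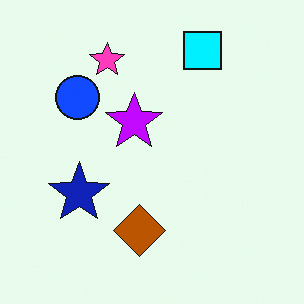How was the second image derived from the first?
The transformation is: made much more vivid (saturation change).

All colors are more vivid — a global saturation change.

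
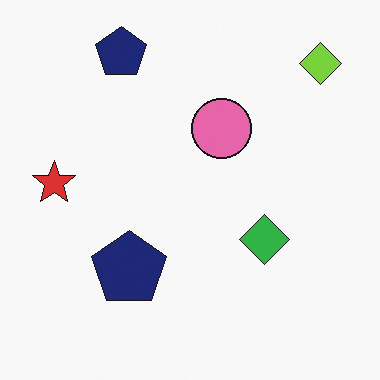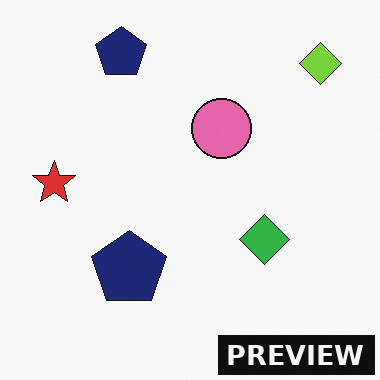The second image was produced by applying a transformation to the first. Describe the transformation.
The image was watermarked with the text "PREVIEW" in the lower-right corner.

A dark label reading "PREVIEW" appears in the lower-right corner.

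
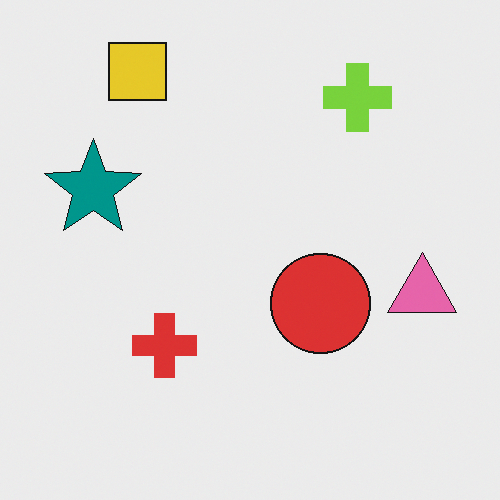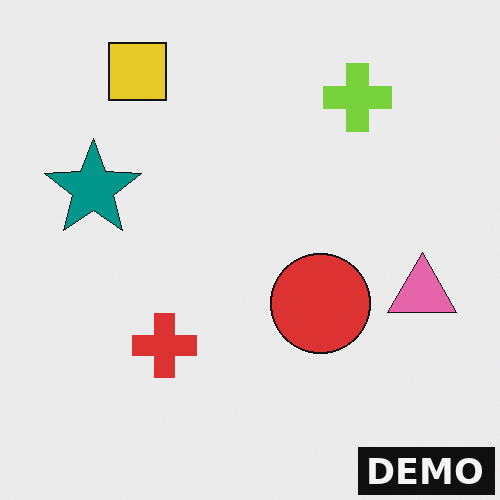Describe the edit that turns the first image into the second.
The image was watermarked with the text "DEMO" in the lower-right corner.

A dark label reading "DEMO" appears in the lower-right corner.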